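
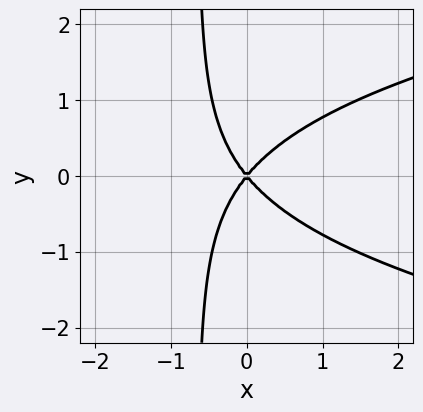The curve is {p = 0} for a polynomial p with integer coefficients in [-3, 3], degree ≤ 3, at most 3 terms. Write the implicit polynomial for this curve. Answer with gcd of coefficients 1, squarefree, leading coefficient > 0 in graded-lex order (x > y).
The degree is 3 — a generic line meets the curve in up to 3 points.
Symmetries: mirror symmetry y ↦ −y ⇒ only even powers of y.
From the visible intercepts: one y-axis crossing is at y = 0; one x-axis crossing is at x = 0.
Fitting integer coefficients to these (and the overall shape) gives p.

3*x*y^2 - 3*x^2 + 2*y^2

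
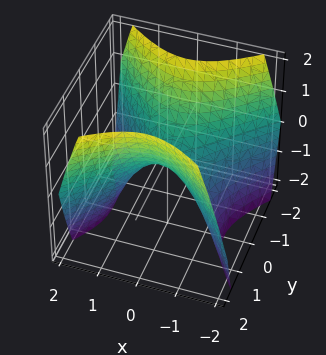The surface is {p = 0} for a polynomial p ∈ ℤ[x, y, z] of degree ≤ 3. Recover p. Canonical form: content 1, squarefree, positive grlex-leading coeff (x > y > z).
First, the degree is 2 — a hyperbolic paraboloid; a quadric.
Then, symmetries: it's symmetric under x → −x, forcing even powers of x; it's symmetric under y → −y, forcing even powers of y.
Then, against the integer gridlines: it crosses the x-axis at the gridline x = 0; it crosses the y-axis at the gridline y = 0; one z-axis crossing is at z = 0.
Finally, together with the visible shape, these determine p as stated.

x^2 - y^2 + z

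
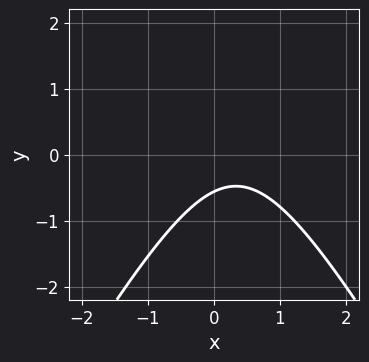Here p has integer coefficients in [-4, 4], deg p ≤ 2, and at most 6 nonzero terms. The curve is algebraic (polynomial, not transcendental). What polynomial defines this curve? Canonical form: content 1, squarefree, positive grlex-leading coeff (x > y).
1. deg p = 2. The shape is more complex than any degree-1 curve.
2. From the visible intercepts: it misses every integer gridline on the x-axis.
3. These observations pin down the coefficients.

3*x^2 - y^2 - 2*x + 3*y + 2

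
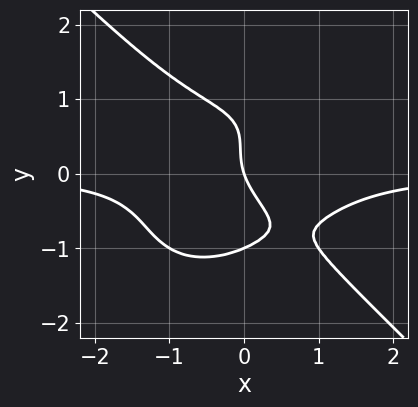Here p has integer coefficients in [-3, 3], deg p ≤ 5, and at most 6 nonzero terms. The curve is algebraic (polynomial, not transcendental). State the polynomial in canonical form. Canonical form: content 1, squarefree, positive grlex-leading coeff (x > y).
3*x^3*y + 3*y^4 - 2*y^2 + 3*x + y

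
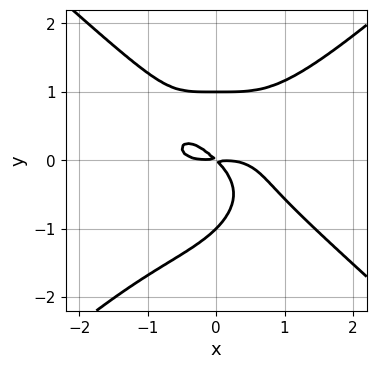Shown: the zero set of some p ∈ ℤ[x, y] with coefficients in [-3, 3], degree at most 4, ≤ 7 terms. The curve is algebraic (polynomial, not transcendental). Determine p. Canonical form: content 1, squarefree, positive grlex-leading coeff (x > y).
2*x^4 - 3*y^4 - 3*x*y^2 + 3*x*y + 3*y^2

First, deg p = 4. A generic line meets the curve in up to 4 points.
Next, checking where it meets the axes: among the integer gridlines, it crosses the y-axis at y ∈ {-1, 1}.
Finally, assembling these constraints gives the stated polynomial.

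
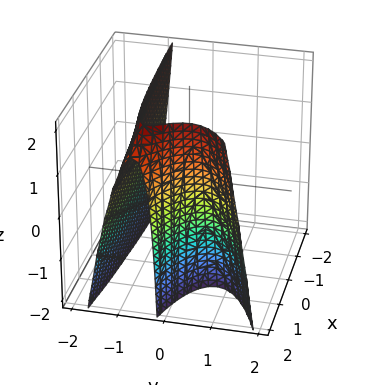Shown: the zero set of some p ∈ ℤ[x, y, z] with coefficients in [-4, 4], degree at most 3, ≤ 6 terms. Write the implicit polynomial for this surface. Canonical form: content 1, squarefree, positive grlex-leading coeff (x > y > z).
2*y^3 - 2*x*y + y*z - 2*x + 3

(a) Degree: no degree-2 surface has this shape, so deg p = 3.
(b) Against the integer gridlines: the surface avoids every integer z-axis point in the box.
(c) The integer polynomial consistent with all of this is the stated p.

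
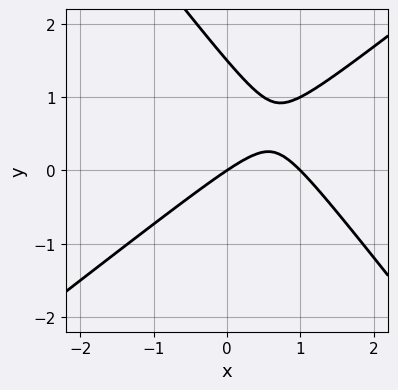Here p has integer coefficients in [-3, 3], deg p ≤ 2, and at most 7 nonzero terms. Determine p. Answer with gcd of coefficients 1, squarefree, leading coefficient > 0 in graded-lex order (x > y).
1. The degree is 2 — a generic line meets the curve in up to 2 points.
2. Checking where it meets the axes: it crosses the y-axis at the gridline y = 0; among the integer gridlines, it crosses the x-axis at x ∈ {0, 1}.
3. Assembling these constraints gives the stated polynomial.

2*x^2 - x*y - 2*y^2 - 2*x + 3*y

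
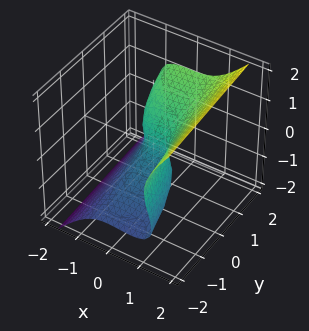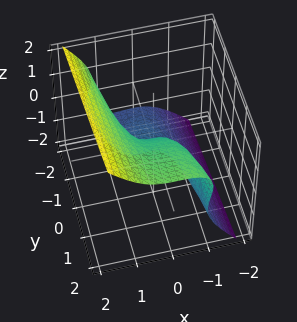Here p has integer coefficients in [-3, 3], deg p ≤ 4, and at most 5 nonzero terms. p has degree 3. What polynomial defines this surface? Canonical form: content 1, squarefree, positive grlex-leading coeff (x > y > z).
(a) deg p = 3.
(b) From the axis intercepts and sections: one y-axis crossing is at y = 0; one z-axis crossing is at z = 0; it meets the x-axis at x = 0 (among the integer gridlines).
(c) The integer polynomial consistent with all of this is the stated p.

3*x^3 + 2*x^2*z - 3*z^3 - x^2 + 2*y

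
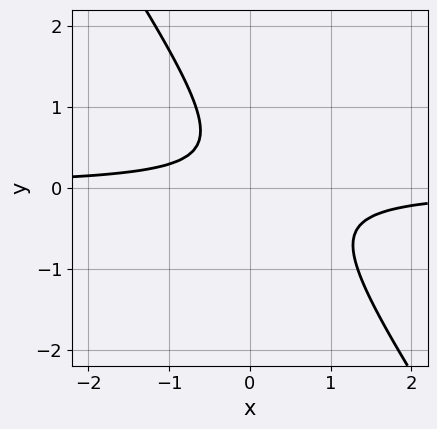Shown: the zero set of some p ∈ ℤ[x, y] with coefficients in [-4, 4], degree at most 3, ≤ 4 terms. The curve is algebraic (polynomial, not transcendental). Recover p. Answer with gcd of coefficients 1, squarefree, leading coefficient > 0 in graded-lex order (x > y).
3*x*y + 2*y^2 - y + 1

deg p = 2.
Against the integer gridlines: no x-intercept at any integer in the box; no y-intercept at any integer in the box.
Fitting integer coefficients to these (and the overall shape) gives p.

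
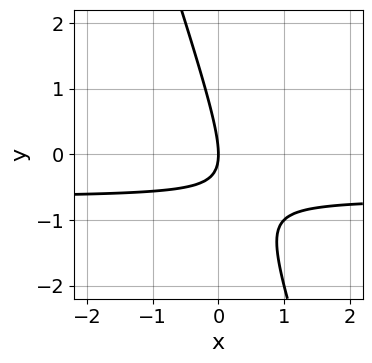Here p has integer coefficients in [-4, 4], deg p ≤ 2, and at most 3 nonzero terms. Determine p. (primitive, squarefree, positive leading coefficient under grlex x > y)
3*x*y + y^2 + 2*x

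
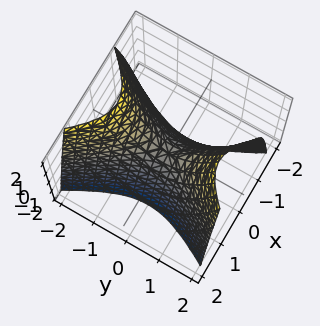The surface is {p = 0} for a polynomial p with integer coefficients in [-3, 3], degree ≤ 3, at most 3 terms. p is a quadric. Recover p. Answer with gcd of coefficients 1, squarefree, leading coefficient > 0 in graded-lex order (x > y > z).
2*x^2 - y^2 + z

The degree is 2 — a saddle surface; a quadric.
Symmetries: it's symmetric under x → −x, forcing even powers of x; it's symmetric under y → −y, forcing even powers of y.
From the visible intercepts: it crosses the x-axis at the gridline x = 0; it crosses the z-axis at the gridline z = 0.
The integer polynomial consistent with all of this is the stated p.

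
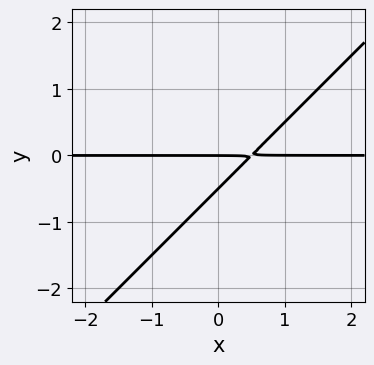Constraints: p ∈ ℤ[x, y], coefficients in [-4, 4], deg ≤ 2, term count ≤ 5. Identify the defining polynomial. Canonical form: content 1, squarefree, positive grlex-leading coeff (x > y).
2*x*y - 2*y^2 - y

The degree is 2 — no degree-1 curve has this shape.
From the axis intercepts and sections: the visible x-axis segment lies entirely on the curve; one y-axis crossing is at y = 0.
Matching integer coefficients to the picture gives p.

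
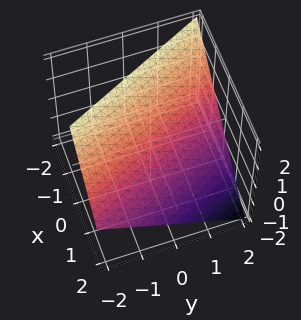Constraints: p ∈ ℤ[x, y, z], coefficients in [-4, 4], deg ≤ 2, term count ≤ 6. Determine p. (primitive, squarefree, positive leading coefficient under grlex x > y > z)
2*x + y + 2*z - 2

(a) deg p = 1. The surface is flat (a plane).
(b) Checking where it meets the axes: it crosses the x-axis at the gridline x = 1; it crosses the y-axis at the gridline y = 2; it meets the z-axis at z = 1 (among the integer gridlines).
(c) Fitting integer coefficients to these (and the overall shape) gives p.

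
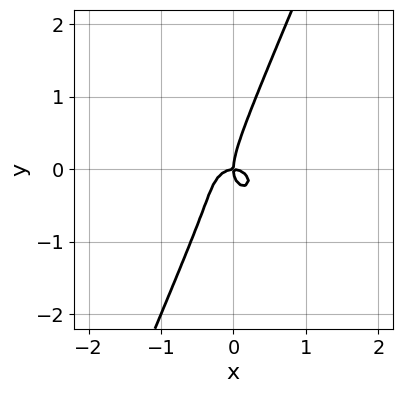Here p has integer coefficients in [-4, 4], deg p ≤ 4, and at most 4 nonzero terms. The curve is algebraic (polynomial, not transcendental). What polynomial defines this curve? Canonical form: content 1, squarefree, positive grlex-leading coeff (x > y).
2*x^3 + 2*x*y^2 - y^3 + x*y

Degree: the shape is more complex than any degree-2 curve, so deg p = 3.
Checking where it meets the axes: it meets the x-axis at x = 0 (among the integer gridlines); it meets the y-axis at y = 0 (among the integer gridlines).
Assembling these constraints gives the stated polynomial.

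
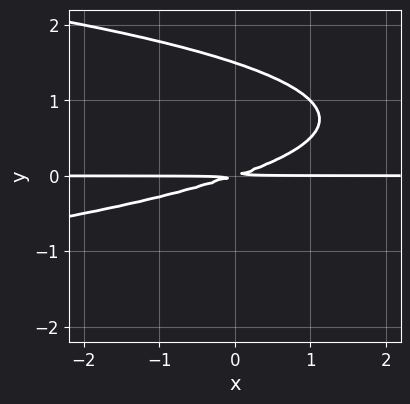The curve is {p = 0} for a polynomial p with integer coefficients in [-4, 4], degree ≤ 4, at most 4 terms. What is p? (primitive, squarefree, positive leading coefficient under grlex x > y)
2*y^3 + x*y - 3*y^2

First, deg p = 3. A generic line meets the curve in up to 3 points.
Then, checking where it meets the axes: the visible x-axis segment lies entirely on the curve.
Finally, assembling these constraints gives the stated polynomial.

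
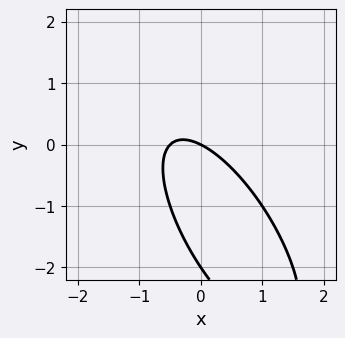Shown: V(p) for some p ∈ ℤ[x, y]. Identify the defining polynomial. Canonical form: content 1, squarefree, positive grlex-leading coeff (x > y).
First, deg p = 2. No degree-1 curve has this shape.
Then, reading off the gridlines: it meets the x-axis at x = 0 (among the integer gridlines); among the integer gridlines, it crosses the y-axis at y ∈ {-2, 0}.
Finally, putting this together gives p.

2*x^2 + 2*x*y + y^2 + x + 2*y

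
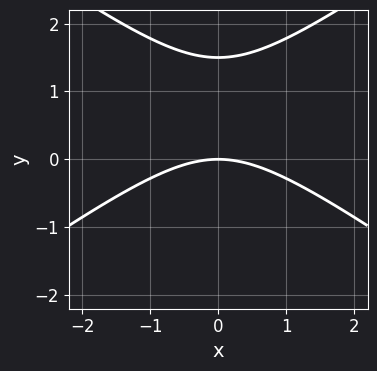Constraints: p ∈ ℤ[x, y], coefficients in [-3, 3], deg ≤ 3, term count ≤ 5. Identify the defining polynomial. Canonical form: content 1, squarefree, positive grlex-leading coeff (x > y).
x^2 - 2*y^2 + 3*y

(a) The degree is 2 — the shape is more complex than any degree-1 curve.
(b) Symmetries: the x ↦ −x reflection is a symmetry, so x appears only in even powers.
(c) Reading off the gridlines: it crosses the x-axis at the gridline x = 0; it meets the y-axis at y = 0 (among the integer gridlines).
(d) Fitting integer coefficients to these (and the overall shape) gives p.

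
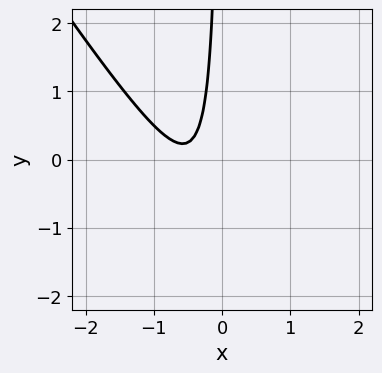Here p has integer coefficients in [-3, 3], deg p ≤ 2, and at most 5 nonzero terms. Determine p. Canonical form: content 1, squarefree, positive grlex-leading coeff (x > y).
3*x^2 + 2*x*y + 3*x + 1

First, the degree is 2 — the shape is more complex than any degree-1 curve.
Next, from the axis intercepts and sections: the curve avoids every integer x-axis point in the box; the curve avoids every integer y-axis point in the box.
Finally, matching integer coefficients to the picture gives p.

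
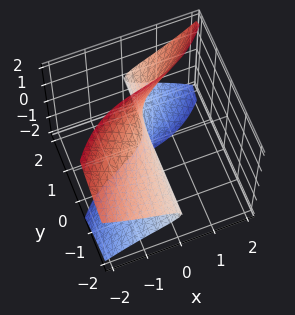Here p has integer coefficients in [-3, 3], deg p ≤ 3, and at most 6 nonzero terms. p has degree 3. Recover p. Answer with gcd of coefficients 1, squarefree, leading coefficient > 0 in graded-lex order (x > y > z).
The degree is 3 — the shape is more complex than any degree-2 surface.
Reading off the gridlines: every point of the y-axis in the box is on the surface; one x-axis crossing is at x = 0; it crosses the z-axis at the gridline z = 0.
Fitting integer coefficients to these (and the overall shape) gives p.

x^3 - 3*y*z^2 + 2*z^2 + 3*x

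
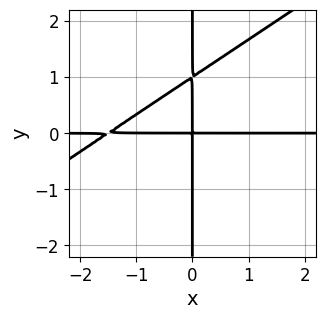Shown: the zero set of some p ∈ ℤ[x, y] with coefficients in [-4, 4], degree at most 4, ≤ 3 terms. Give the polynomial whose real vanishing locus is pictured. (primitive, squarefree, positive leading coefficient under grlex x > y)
Degree: the shape is more complex than any degree-2 curve, so deg p = 3.
Reading off the gridlines: every point of the x-axis in the box is on the curve; the visible y-axis segment lies entirely on the curve.
These observations pin down the coefficients.

2*x^2*y - 3*x*y^2 + 3*x*y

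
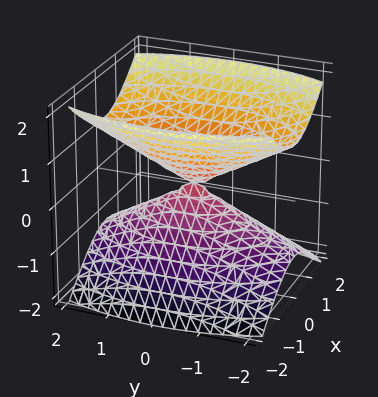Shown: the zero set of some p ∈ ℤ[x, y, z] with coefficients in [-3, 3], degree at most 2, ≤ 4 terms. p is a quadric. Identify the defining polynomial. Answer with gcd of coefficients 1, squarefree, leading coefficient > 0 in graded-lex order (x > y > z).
3*x^2 + y^2 - 3*z^2

First, I count 2 distinct pieces.
Then, the degree is 2 — two nappes meeting at a single point; a quadric.
Then, symmetries: it's symmetric under x → −x, forcing even powers of x; it's symmetric under y → −y, forcing even powers of y; the z ↦ −z reflection is a symmetry, so z appears only in even powers.
Next, against the integer gridlines: it crosses the y-axis at the gridline y = 0; one z-axis crossing is at z = 0; it crosses the x-axis at the gridline x = 0.
Finally, fitting integer coefficients to these (and the overall shape) gives p.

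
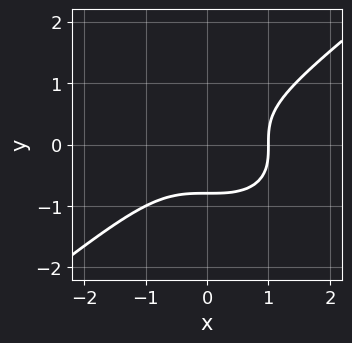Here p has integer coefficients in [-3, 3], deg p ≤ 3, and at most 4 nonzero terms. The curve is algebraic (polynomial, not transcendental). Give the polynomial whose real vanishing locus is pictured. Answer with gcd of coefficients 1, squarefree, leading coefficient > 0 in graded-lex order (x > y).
x^3 - 2*y^3 - 1

1. deg p = 3. A generic line meets the curve in up to 3 points.
2. From the visible intercepts: it meets the x-axis at x = 1 (among the integer gridlines).
3. Together with the visible shape, these determine p as stated.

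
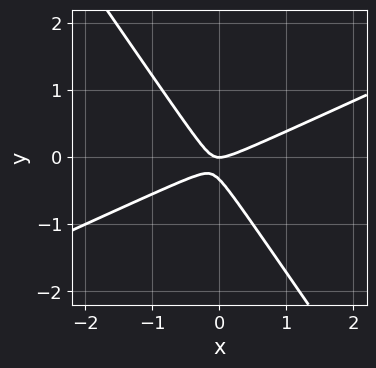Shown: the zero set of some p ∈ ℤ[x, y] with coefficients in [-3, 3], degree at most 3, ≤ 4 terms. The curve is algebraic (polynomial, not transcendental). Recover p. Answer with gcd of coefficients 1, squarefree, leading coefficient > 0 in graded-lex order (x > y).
deg p = 2.
Against the integer gridlines: it meets the y-axis at y = 0 (among the integer gridlines); one x-axis crossing is at x = 0.
Matching integer coefficients to the picture gives p.

2*x^2 - 3*x*y - 3*y^2 - y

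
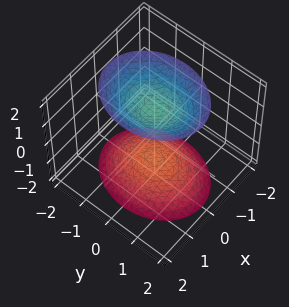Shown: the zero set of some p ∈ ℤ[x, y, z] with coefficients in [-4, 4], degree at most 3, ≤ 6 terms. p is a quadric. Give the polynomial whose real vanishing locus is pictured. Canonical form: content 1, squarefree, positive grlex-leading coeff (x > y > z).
3*x^2 + 2*y^2 - 2*z^2 + 3

1. There are 2 components.
2. deg p = 2.
3. Symmetries: mirror symmetry y ↦ −y ⇒ only even powers of y; it's symmetric under x → −x, forcing even powers of x; mirror symmetry z ↦ −z ⇒ only even powers of z.
4. Against the integer gridlines: the surface avoids every integer y-axis point in the box; the surface avoids every integer x-axis point in the box.
5. These observations pin down the coefficients.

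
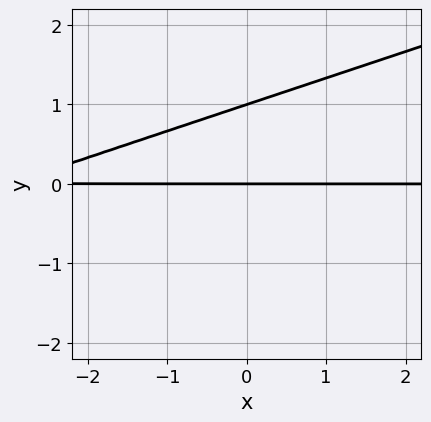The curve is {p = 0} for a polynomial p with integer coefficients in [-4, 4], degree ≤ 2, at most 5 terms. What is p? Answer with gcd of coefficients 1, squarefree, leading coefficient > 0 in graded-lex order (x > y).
x*y - 3*y^2 + 3*y

First, deg p = 2. The shape is more complex than any degree-1 curve.
Next, observable constraints: every point of the x-axis in the box is on the curve; the y-axis gridline crossings are at y ∈ {0, 1}.
Finally, solving for integer coefficients yields p as stated.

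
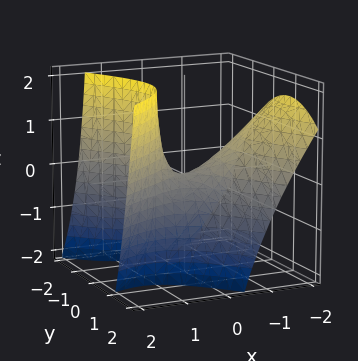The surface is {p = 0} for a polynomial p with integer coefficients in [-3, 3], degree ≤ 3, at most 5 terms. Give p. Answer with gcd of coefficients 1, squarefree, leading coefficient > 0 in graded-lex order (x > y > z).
Degree: no degree-1 surface has this shape, so deg p = 2.
Checking where it meets the axes: it meets the x-axis at x = 0 (among the integer gridlines); one y-axis crossing is at y = 0.
Fitting integer coefficients to these (and the overall shape) gives p.

3*x^2 - 2*x*y + 3*x*z - 3*y^2 - 3*z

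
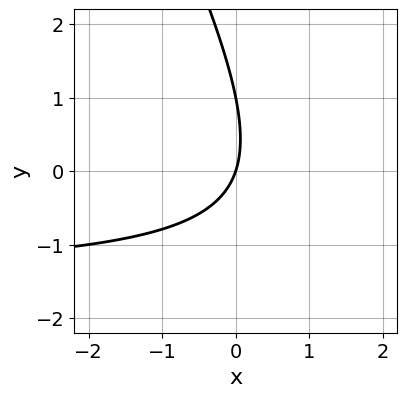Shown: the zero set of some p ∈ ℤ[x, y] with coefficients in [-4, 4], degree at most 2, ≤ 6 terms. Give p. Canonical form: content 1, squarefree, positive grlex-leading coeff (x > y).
(a) The degree is 2 — no degree-1 curve has this shape.
(b) From the axis intercepts and sections: the y-axis gridline crossings are at y ∈ {0, 1}; it crosses the x-axis at the gridline x = 0.
(c) Together with the visible shape, these determine p as stated.

2*x*y + y^2 + 3*x - y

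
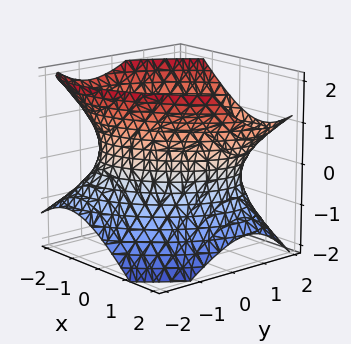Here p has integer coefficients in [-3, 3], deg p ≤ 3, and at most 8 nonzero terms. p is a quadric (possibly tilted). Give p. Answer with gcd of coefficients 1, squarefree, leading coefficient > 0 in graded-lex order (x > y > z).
(a) deg p = 2.
(b) From the axis intercepts and sections: it misses every integer gridline on the z-axis.
(c) The integer polynomial consistent with all of this is the stated p.

2*x^2 - 2*x*y + 2*y^2 - y*z - 2*z^2 - 3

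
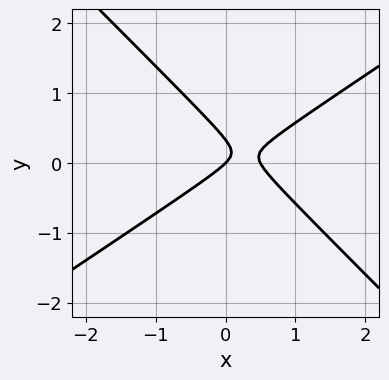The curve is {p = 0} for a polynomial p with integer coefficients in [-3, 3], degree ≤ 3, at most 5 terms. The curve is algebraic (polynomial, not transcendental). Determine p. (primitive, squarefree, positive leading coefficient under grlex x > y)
First, the degree is 2 — a generic line meets the curve in up to 2 points.
Next, reading off the gridlines: one x-axis crossing is at x = 0; it crosses the y-axis at the gridline y = 0.
Finally, assembling these constraints gives the stated polynomial.

2*x^2 - x*y - 3*y^2 - x + y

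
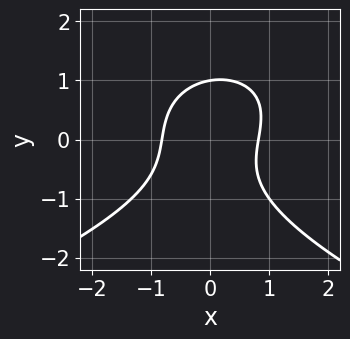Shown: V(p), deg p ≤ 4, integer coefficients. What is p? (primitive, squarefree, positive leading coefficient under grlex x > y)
2*y^3 + 3*x^2 - x*y - 2

First, the degree is 3 — a generic line meets the curve in up to 3 points.
Next, checking where it meets the axes: one y-axis crossing is at y = 1.
Finally, putting this together gives p.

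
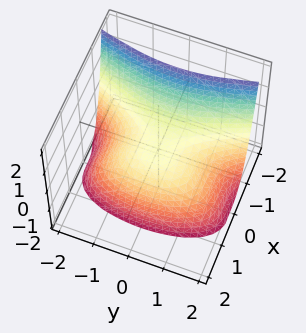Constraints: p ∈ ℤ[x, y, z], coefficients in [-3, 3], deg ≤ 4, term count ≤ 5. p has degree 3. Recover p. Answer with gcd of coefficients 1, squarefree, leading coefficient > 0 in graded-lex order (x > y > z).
First, the degree is 3 — the shape is more complex than any degree-2 surface.
Next, observable constraints: one y-axis crossing is at y = 0; it crosses the z-axis at the gridline z = 0; one x-axis crossing is at x = 0.
Finally, the integer polynomial consistent with all of this is the stated p.

2*x^3 + y^2 + 2*z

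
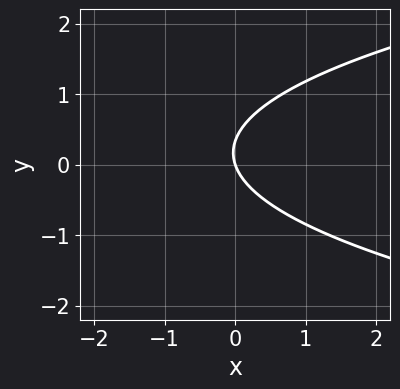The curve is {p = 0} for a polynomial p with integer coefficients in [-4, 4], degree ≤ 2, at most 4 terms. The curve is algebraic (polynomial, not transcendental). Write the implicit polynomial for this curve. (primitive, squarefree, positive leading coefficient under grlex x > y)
3*y^2 - 3*x - y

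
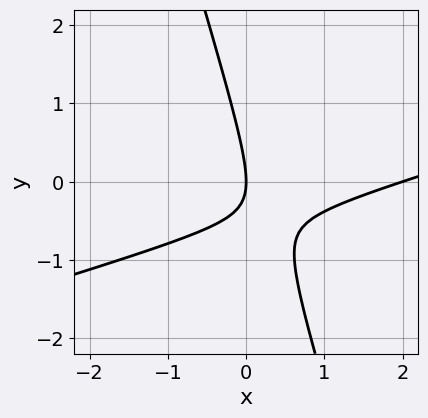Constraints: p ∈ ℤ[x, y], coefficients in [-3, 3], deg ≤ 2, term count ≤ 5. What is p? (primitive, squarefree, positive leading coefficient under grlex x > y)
(a) Degree: no degree-1 curve has this shape, so deg p = 2.
(b) Reading off the gridlines: the x-axis gridline crossings are at x ∈ {0, 2}; one y-axis crossing is at y = 0.
(c) The integer polynomial consistent with all of this is the stated p.

x^2 - 3*x*y - y^2 - 2*x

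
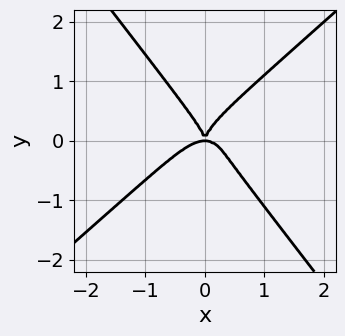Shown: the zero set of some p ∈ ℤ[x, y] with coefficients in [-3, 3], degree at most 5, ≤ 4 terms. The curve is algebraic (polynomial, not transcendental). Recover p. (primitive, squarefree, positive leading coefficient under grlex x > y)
(a) The degree is 4 — no degree-3 curve has this shape.
(b) Reading off the gridlines: it meets the x-axis at x = 0 (among the integer gridlines); it meets the y-axis at y = 0 (among the integer gridlines).
(c) Matching integer coefficients to the picture gives p.

3*x^4 - 2*x^3*y - 2*y^4 + 2*x^2*y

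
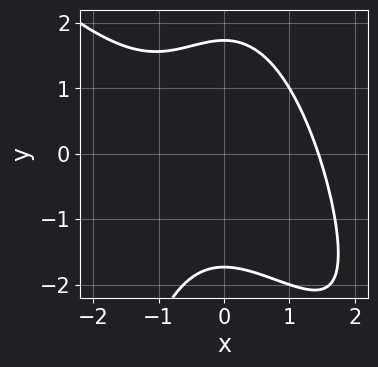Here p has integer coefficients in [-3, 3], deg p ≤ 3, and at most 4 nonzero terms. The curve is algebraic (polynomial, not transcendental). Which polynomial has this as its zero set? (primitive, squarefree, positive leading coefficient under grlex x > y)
x^3 + x^2*y + y^2 - 3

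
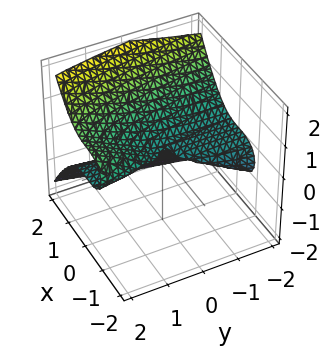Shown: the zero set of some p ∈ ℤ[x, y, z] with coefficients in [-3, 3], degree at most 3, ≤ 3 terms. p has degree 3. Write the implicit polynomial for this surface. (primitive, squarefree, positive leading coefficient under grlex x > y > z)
(a) The degree is 3 — a generic line meets the surface in up to 3 points.
(b) Against the integer gridlines: one z-axis crossing is at z = 0; it meets the x-axis at x = 0 (among the integer gridlines).
(c) Together with the visible shape, these determine p as stated. Check: (0, 2, 0) on the y-axis lies on the surface, and p(0, 2, 0) = 0. ✓

x^3 + y*z - 2*z^2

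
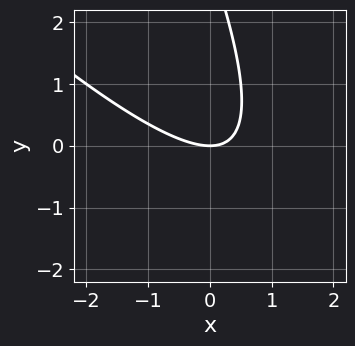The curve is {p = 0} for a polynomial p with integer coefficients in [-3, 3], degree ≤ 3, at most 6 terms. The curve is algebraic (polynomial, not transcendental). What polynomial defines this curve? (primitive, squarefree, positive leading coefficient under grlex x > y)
2*x^2 + 3*x*y + y^2 - 3*y

deg p = 2.
From the visible intercepts: it crosses the y-axis at the gridline y = 0; one x-axis crossing is at x = 0.
Solving for integer coefficients yields p as stated.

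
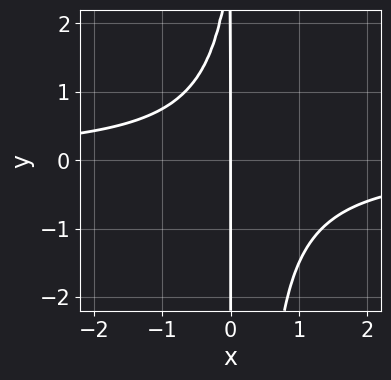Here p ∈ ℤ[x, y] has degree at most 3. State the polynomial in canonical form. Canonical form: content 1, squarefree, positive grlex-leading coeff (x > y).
deg p = 3. A generic line meets the curve in up to 3 points.
From the axis intercepts and sections: it meets the x-axis at x = 0 (among the integer gridlines); every point of the y-axis in the box is on the curve.
Solving for integer coefficients yields p as stated.

3*x^2*y - x*y + 3*x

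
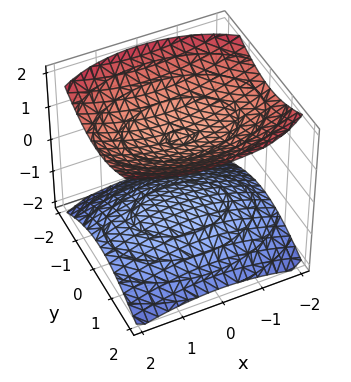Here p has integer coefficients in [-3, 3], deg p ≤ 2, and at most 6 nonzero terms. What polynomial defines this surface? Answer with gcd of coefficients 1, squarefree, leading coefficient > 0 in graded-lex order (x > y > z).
The picture has 2 separate pieces. Treating them together as one polynomial.
deg p = 2. Two sheets facing apart; a quadric.
Symmetries: it's symmetric under y → −y, forcing even powers of y; mirror symmetry x ↦ −x ⇒ only even powers of x; the z ↦ −z reflection is a symmetry, so z appears only in even powers.
From the axis intercepts and sections: the surface avoids every integer y-axis point in the box; among the integer gridlines, it crosses the z-axis at z ∈ {-1, 1}; no x-intercept at any integer in the box.
The integer polynomial consistent with all of this is the stated p.

x^2 + 2*y^2 - 3*z^2 + 3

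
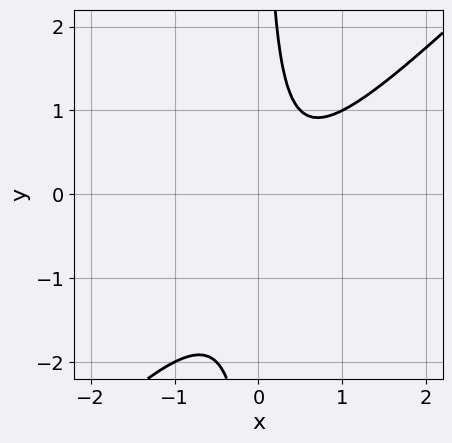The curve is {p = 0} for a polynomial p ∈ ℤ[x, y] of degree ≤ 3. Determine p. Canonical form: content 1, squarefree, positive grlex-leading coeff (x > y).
Degree: no degree-1 curve has this shape, so deg p = 2.
Observable constraints: the curve avoids every integer x-axis point in the box; it misses every integer gridline on the y-axis.
Fitting integer coefficients to these (and the overall shape) gives p.

2*x^2 - 2*x*y - x + 1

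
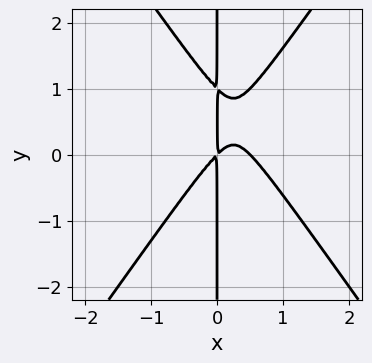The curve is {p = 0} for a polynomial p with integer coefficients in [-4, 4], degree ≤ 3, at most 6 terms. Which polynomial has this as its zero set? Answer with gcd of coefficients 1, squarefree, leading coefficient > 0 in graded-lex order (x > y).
1. deg p = 3. A generic line meets the curve in up to 3 points.
2. Against the integer gridlines: the visible y-axis segment lies entirely on the curve.
3. Putting this together gives p.

2*x^3 - x*y^2 - x^2 + x*y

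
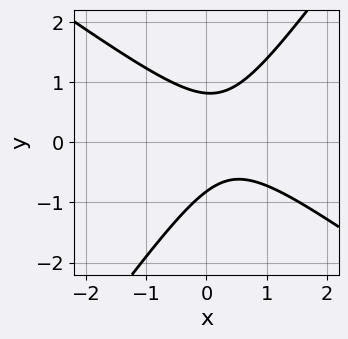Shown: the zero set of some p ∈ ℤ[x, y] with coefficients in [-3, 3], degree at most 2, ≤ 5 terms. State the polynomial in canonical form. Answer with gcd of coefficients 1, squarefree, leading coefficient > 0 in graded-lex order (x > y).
3*x^2 + 2*x*y - 3*y^2 - 2*x + 2

(a) Degree: no degree-1 curve has this shape, so deg p = 2.
(b) Observable constraints: it misses every integer gridline on the x-axis.
(c) Solving for integer coefficients yields p as stated.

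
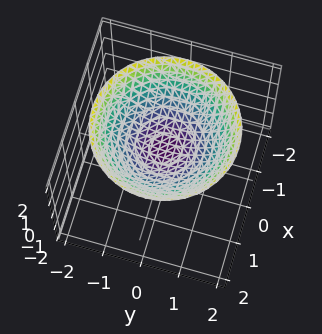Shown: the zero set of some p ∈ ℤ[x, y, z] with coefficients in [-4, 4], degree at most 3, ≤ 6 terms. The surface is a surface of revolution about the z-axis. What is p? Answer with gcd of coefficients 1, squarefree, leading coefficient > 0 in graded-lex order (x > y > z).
x^2 + y^2 - 2*z + 1

deg p = 2. A generic line meets the surface in up to 2 points.
Symmetries: the z-axis is an axis of rotation, so x and y enter only as x² + y².
From the visible intercepts: a circular section at z = 2 has radius between 1 and 2; the surface avoids every integer y-axis point in the box; the surface avoids every integer x-axis point in the box.
Putting this together gives p.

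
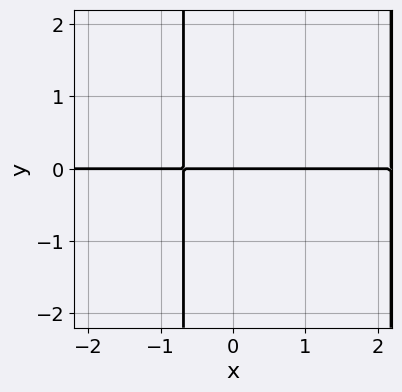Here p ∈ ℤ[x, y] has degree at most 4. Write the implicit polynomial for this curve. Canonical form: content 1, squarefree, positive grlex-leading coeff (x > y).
(a) The degree is 3 — the shape is more complex than any degree-2 curve.
(b) Against the integer gridlines: the visible x-axis segment lies entirely on the curve; one y-axis crossing is at y = 0.
(c) These observations pin down the coefficients.

2*x^2*y - 3*x*y - 3*y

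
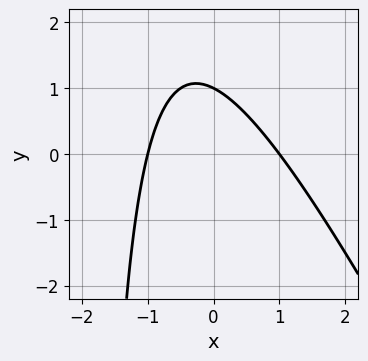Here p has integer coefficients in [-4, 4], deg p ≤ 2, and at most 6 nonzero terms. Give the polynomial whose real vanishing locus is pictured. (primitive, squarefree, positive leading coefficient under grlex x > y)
2*x^2 + x*y + 2*y - 2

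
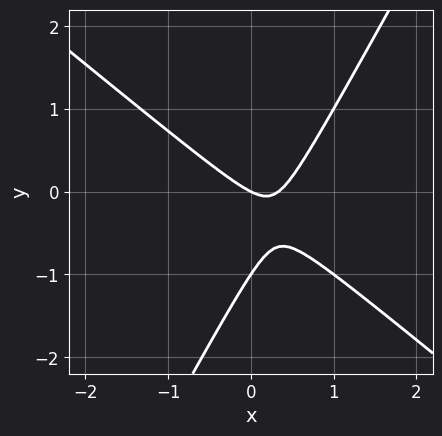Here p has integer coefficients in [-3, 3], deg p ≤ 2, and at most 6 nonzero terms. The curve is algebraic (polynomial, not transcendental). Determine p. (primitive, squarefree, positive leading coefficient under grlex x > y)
3*x^2 + 2*x*y - 2*y^2 - x - 2*y

deg p = 2. A generic line meets the curve in up to 2 points.
Observable constraints: it meets the x-axis at x = 0 (among the integer gridlines); among the integer gridlines, it crosses the y-axis at y ∈ {-1, 0}.
Solving for integer coefficients yields p as stated.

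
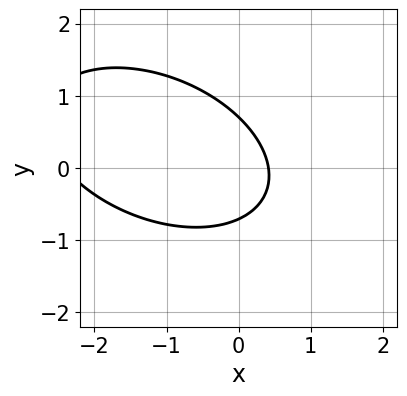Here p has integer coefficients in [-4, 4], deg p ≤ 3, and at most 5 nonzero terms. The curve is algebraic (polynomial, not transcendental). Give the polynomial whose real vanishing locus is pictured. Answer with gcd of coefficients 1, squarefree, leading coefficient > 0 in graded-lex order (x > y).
x^2 + x*y + 2*y^2 + 2*x - 1

1. Degree: a generic line meets the curve in up to 2 points, so deg p = 2.
2. The integer polynomial consistent with all of this is the stated p.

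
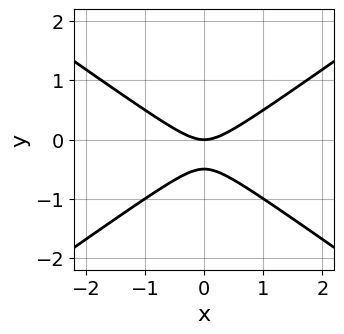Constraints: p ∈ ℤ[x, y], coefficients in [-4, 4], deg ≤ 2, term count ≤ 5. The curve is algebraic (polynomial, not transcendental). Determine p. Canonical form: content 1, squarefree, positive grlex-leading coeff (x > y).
x^2 - 2*y^2 - y

1. deg p = 2.
2. Symmetries: the x ↦ −x reflection is a symmetry, so x appears only in even powers.
3. Reading off the gridlines: it meets the x-axis at x = 0 (among the integer gridlines); it crosses the y-axis at the gridline y = 0.
4. Together with the visible shape, these determine p as stated.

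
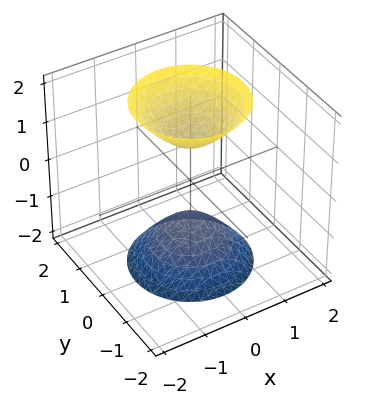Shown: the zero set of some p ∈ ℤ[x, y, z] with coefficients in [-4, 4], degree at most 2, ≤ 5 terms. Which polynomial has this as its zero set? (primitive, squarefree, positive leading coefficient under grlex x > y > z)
2*x^2 + 2*y^2 - z^2 + 1

First, the picture has 2 separate pieces. They look like related sheets of one shape, so recover p as a whole.
Then, the degree is 2 — two separate bowl-shaped sheets opening away from each other; a quadric.
Next, symmetries: mirror symmetry z ↦ −z ⇒ only even powers of z; the surface is invariant under rotation about z: p = q(x² + y², z).
Then, reading off the gridlines: a circular section at z = 2 has radius between 1 and 2; among the integer gridlines, it crosses the z-axis at z ∈ {-1, 1}; it misses every integer gridline on the y-axis.
Finally, together with the visible shape, these determine p as stated.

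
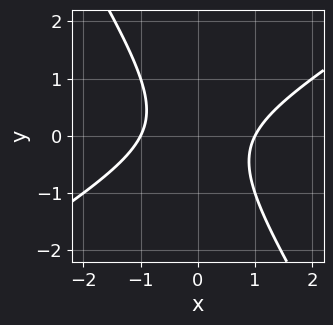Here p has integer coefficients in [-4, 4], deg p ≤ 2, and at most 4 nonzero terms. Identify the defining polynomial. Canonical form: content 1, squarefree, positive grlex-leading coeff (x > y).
1. The degree is 2 — no degree-1 curve has this shape.
2. Reading off the gridlines: among the integer gridlines, it crosses the x-axis at x ∈ {-1, 1}; it misses every integer gridline on the y-axis.
3. Assembling these constraints gives the stated polynomial.

x^2 - x*y - y^2 - 1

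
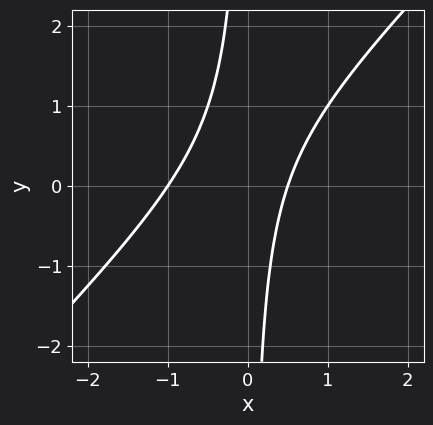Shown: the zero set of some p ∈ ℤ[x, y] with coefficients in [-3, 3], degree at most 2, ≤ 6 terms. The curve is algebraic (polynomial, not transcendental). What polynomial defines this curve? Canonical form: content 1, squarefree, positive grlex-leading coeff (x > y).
2*x^2 - 2*x*y + x - 1

1. Degree: no degree-1 curve has this shape, so deg p = 2.
2. From the axis intercepts and sections: it misses every integer gridline on the y-axis; it meets the x-axis at x = -1 (among the integer gridlines).
3. Putting this together gives p.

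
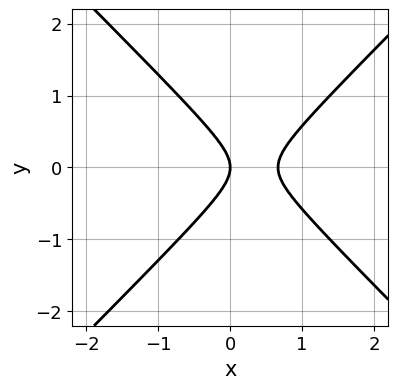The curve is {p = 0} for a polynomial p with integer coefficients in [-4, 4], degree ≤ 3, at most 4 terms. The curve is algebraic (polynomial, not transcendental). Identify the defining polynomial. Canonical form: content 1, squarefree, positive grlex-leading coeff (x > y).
First, deg p = 2. The shape is more complex than any degree-1 curve.
Next, symmetries: the y ↦ −y reflection is a symmetry, so y appears only in even powers.
Next, checking where it meets the axes: it meets the y-axis at y = 0 (among the integer gridlines); it meets the x-axis at x = 0 (among the integer gridlines).
Finally, together with the visible shape, these determine p as stated.

3*x^2 - 3*y^2 - 2*x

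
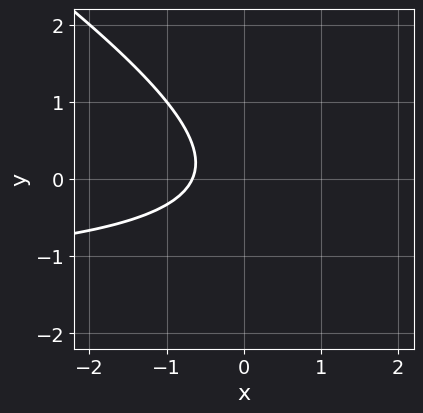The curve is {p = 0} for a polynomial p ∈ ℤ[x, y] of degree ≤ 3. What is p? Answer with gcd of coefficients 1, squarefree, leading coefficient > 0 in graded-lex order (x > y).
2*x*y + 3*y^2 + 3*x + 2

1. The degree is 2 — a generic line meets the curve in up to 2 points.
2. From the visible intercepts: it misses every integer gridline on the y-axis.
3. Fitting integer coefficients to these (and the overall shape) gives p.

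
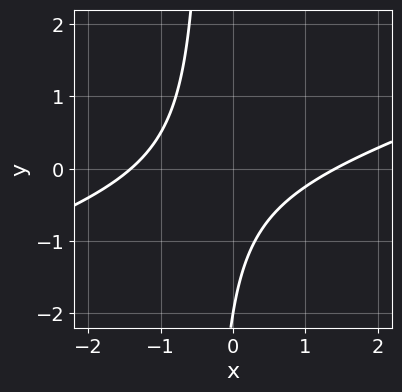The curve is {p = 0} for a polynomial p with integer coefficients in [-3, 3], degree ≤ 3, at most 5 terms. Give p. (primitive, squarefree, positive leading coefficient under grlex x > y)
x^2 - 3*x*y - y - 2

First, degree: the shape is more complex than any degree-1 curve, so deg p = 2.
Then, from the visible intercepts: it meets the y-axis at y = -2 (among the integer gridlines).
Finally, matching integer coefficients to the picture gives p.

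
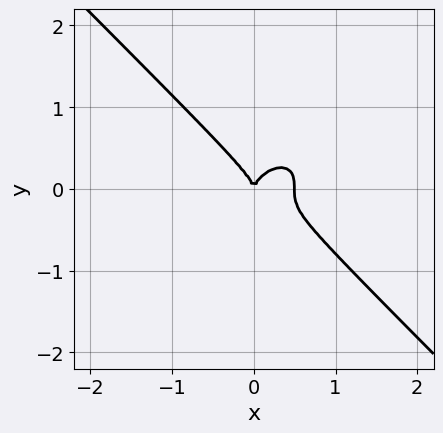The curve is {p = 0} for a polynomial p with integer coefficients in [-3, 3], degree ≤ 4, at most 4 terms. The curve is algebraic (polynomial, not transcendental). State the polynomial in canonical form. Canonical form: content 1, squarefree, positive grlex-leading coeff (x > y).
2*x^3 + 2*y^3 - x^2

(a) deg p = 3. No degree-2 curve has this shape.
(b) Checking where it meets the axes: it meets the x-axis at x = 0 (among the integer gridlines); it crosses the y-axis at the gridline y = 0.
(c) Solving for integer coefficients yields p as stated.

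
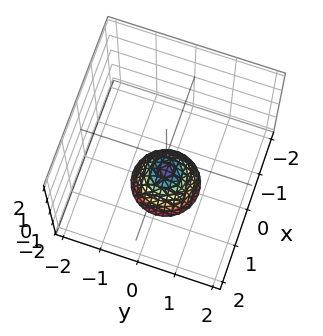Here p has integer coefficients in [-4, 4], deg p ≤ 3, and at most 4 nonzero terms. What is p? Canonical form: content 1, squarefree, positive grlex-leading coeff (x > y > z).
3*x^2 + 3*y^2 + 2*z + 2

1. The degree is 2 — no degree-1 surface has this shape.
2. By symmetry, the z-axis is an axis of rotation, so x and y enter only as x² + y².
3. Checking where it meets the axes: one z-axis crossing is at z = -1; the surface avoids every integer x-axis point in the box; a circular section at z = -2 has radius between 0 and 1; it misses every integer gridline on the y-axis.
4. These observations pin down the coefficients.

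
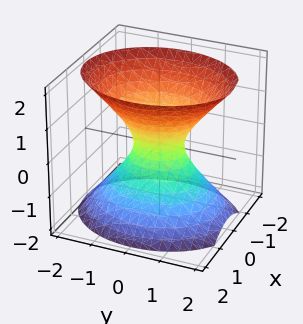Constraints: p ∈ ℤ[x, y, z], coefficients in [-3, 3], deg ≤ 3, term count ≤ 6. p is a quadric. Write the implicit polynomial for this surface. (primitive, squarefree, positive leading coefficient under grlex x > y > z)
3*x^2 + 2*y^2 - 2*z^2 - 1

First, deg p = 2. An hourglass — one-sheet hyperboloid; a quadric.
Then, symmetries: it's symmetric under z → −z, forcing even powers of z; mirror symmetry y ↦ −y ⇒ only even powers of y; it's symmetric under x → −x, forcing even powers of x.
Next, reading off the gridlines: the surface avoids every integer z-axis point in the box.
Finally, together with the visible shape, these determine p as stated.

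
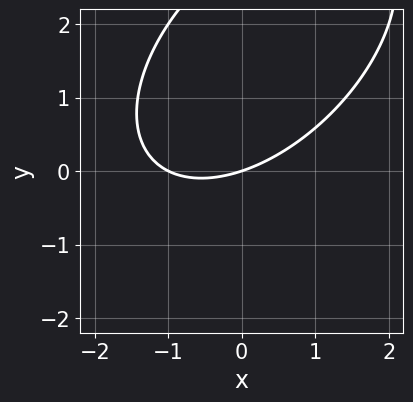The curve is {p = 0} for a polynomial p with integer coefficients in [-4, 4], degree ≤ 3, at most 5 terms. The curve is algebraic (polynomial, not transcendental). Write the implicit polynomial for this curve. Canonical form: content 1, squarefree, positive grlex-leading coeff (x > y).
(a) Degree: a generic line meets the curve in up to 2 points, so deg p = 2.
(b) Against the integer gridlines: one y-axis crossing is at y = 0; the x-axis gridline crossings are at x ∈ {-1, 0}.
(c) Putting this together gives p.

x^2 - x*y + y^2 + x - 3*y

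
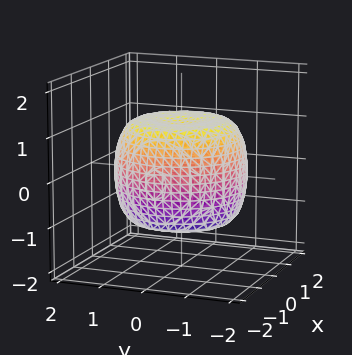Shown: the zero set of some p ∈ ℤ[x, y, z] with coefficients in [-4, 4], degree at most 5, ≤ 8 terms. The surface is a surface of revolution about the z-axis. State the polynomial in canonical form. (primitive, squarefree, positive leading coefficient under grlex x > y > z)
First, the degree is 4 — no degree-3 surface has this shape.
Next, symmetries: rotational symmetry about the z-axis ⇒ p depends on x, y only through x² + y².
Next, from the visible intercepts: a circular section at z = -1 has radius between 1 and 2; among the integer gridlines, it crosses the z-axis at z ∈ {-1, 1}.
Finally, fitting integer coefficients to these (and the overall shape) gives p.

2*x^4 + 4*x^2*y^2 + 2*y^4 - 3*x^2 - 3*y^2 + 3*z^2 - 3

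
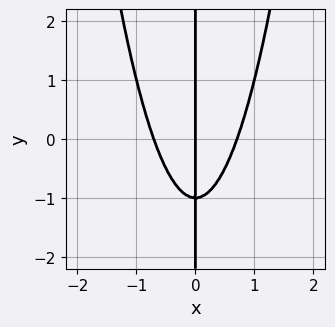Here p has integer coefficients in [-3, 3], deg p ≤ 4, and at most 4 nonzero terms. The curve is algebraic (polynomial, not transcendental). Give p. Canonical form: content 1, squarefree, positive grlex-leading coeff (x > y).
deg p = 3. No degree-2 curve has this shape.
From the axis intercepts and sections: it crosses the x-axis at the gridline x = 0; the visible y-axis segment lies entirely on the curve.
Assembling these constraints gives the stated polynomial.

2*x^3 - x*y - x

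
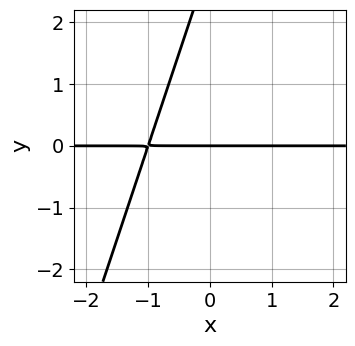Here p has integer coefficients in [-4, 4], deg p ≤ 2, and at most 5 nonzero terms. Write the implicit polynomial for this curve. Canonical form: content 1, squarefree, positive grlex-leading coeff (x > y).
1. deg p = 2.
2. From the visible intercepts: every point of the x-axis in the box is on the curve; one y-axis crossing is at y = 0.
3. These observations pin down the coefficients.

3*x*y - y^2 + 3*y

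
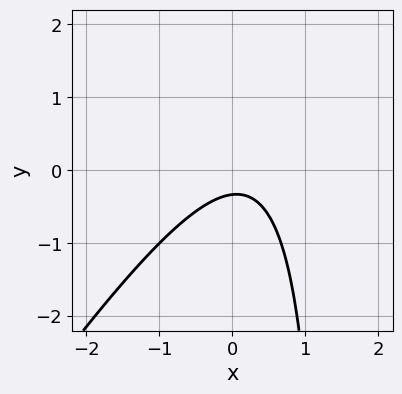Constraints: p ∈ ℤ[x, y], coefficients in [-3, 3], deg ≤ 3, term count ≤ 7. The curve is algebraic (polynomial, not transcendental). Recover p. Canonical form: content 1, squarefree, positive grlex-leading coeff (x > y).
3*x^2 - 2*x*y - x + 3*y + 1

The degree is 2 — the shape is more complex than any degree-1 curve.
Observable constraints: the curve avoids every integer x-axis point in the box.
Putting this together gives p.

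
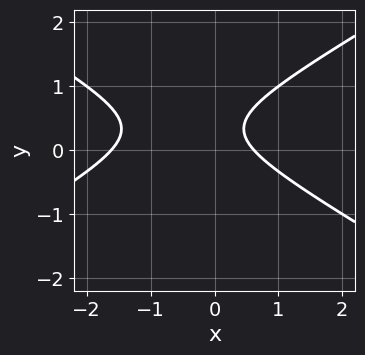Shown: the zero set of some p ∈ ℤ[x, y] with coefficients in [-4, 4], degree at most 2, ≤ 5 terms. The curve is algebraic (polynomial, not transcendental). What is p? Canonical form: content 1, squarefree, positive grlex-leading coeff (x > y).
x^2 - 3*y^2 + x + 2*y - 1

First, the degree is 2 — the shape is more complex than any degree-1 curve.
Then, reading off the gridlines: it misses every integer gridline on the y-axis.
Finally, these observations pin down the coefficients.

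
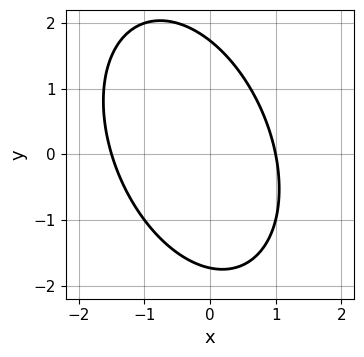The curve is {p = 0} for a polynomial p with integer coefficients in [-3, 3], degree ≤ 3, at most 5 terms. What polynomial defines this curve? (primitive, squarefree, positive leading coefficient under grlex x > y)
2*x^2 + x*y + y^2 + x - 3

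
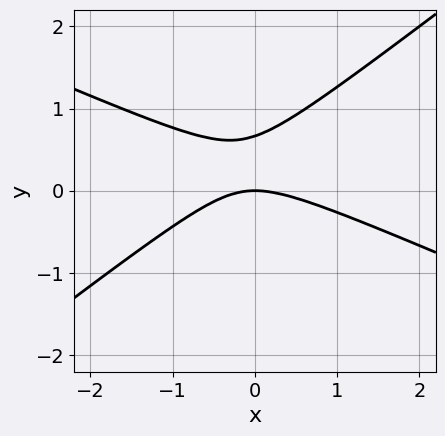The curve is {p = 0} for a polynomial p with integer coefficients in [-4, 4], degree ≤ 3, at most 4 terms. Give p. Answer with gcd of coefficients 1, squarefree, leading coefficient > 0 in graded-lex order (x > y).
(a) deg p = 2. A generic line meets the curve in up to 2 points.
(b) From the visible intercepts: it meets the x-axis at x = 0 (among the integer gridlines); it meets the y-axis at y = 0 (among the integer gridlines).
(c) Fitting integer coefficients to these (and the overall shape) gives p.

x^2 + x*y - 3*y^2 + 2*y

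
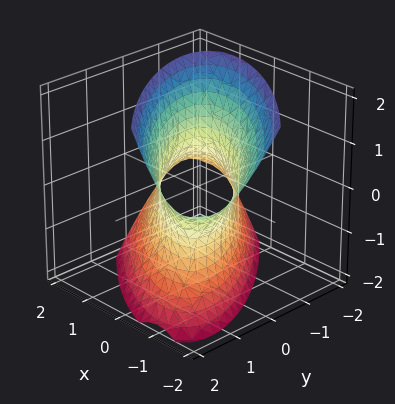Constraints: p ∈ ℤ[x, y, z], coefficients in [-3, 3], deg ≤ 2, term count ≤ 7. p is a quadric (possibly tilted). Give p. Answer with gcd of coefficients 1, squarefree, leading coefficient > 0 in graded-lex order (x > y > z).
2*x^2 + 3*x*y + x*z + 2*y^2 - z^2 - 2

(a) Degree: the shape is more complex than any degree-1 surface, so deg p = 2.
(b) From the visible intercepts: the x-axis gridline crossings are at x ∈ {-1, 1}; the surface avoids every integer z-axis point in the box; the y-axis gridline crossings are at y ∈ {-1, 1}.
(c) Matching integer coefficients to the picture gives p.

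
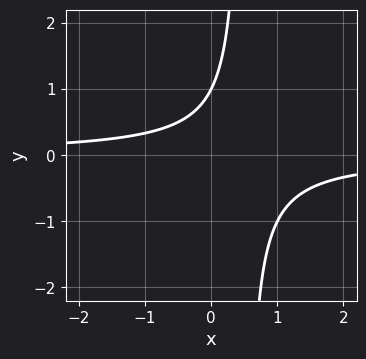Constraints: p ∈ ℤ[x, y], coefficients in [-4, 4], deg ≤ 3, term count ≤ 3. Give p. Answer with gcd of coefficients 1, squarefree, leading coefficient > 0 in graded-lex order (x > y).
2*x*y - y + 1

(a) Degree: a generic line meets the curve in up to 2 points, so deg p = 2.
(b) From the visible intercepts: it crosses the y-axis at the gridline y = 1; the curve avoids every integer x-axis point in the box.
(c) Assembling these constraints gives the stated polynomial.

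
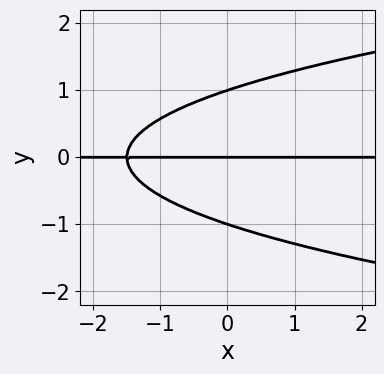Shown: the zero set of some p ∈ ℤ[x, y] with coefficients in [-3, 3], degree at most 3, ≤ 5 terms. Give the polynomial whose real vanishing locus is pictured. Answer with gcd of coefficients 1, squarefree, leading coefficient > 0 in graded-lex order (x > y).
1. deg p = 3.
2. Against the integer gridlines: among the integer gridlines, it crosses the y-axis at y ∈ {-1, 0, 1}; every point of the x-axis in the box is on the curve.
3. Matching integer coefficients to the picture gives p.

3*y^3 - 2*x*y - 3*y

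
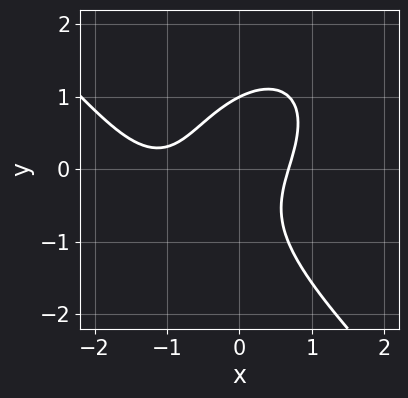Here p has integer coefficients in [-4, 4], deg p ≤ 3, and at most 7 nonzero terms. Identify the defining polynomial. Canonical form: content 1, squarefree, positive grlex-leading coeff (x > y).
2*x^3 + 2*y^3 + 3*x^2 - 3*x*y - 2

(a) The degree is 3 — a generic line meets the curve in up to 3 points.
(b) Observable constraints: it meets the y-axis at y = 1 (among the integer gridlines).
(c) Matching integer coefficients to the picture gives p.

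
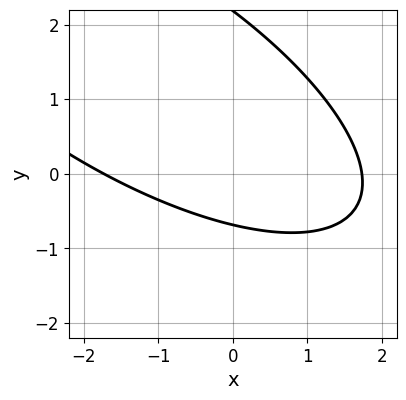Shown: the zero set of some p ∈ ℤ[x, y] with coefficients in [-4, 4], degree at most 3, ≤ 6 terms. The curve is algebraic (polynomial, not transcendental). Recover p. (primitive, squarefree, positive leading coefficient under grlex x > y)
(a) The degree is 2 — a generic line meets the curve in up to 2 points.
(b) Putting this together gives p.

x^2 + 2*x*y + 2*y^2 - 3*y - 3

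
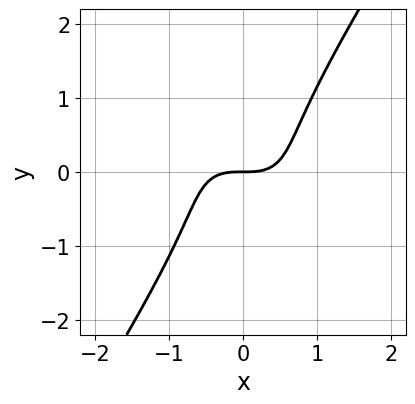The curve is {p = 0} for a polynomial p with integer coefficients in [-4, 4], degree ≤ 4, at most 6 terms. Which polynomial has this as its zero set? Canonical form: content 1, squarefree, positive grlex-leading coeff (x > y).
The degree is 3 — a generic line meets the curve in up to 3 points.
From the axis intercepts and sections: one x-axis crossing is at x = 0; one y-axis crossing is at y = 0.
These observations pin down the coefficients.

3*x^3 + 3*x^2*y - 2*y^3 - 3*y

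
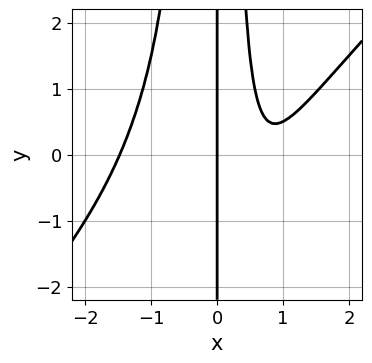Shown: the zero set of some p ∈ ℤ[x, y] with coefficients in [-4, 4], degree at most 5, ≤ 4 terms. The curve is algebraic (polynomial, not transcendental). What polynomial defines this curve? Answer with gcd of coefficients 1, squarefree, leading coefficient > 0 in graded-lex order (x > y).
2*x^4 - 2*x^3*y - 3*x^2 + 2*x

1. deg p = 4.
2. Observable constraints: it meets the x-axis at x = 0 (among the integer gridlines); every point of the y-axis in the box is on the curve.
3. Fitting integer coefficients to these (and the overall shape) gives p.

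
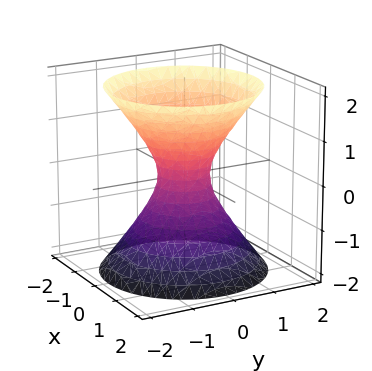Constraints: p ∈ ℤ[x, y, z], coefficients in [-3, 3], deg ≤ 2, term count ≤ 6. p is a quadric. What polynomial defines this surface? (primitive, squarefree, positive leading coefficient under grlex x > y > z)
3*x^2 + 3*y^2 - 2*z^2 - 1

(a) Degree: an hourglass — one-sheet hyperboloid; a quadric, so deg p = 2.
(b) By symmetry, every cross-section ⟂ z is a circle, so x, y appear only via x² + y²; mirror symmetry z ↦ −z ⇒ only even powers of z.
(c) Against the integer gridlines: a circular section at z = 2 has radius between 1 and 2; no z-intercept at any integer in the box.
(d) Putting this together gives p.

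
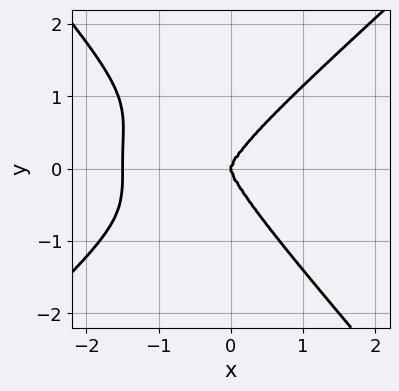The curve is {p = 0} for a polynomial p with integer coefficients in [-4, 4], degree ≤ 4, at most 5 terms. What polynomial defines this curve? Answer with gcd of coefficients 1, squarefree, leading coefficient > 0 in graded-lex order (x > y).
1. deg p = 4. No degree-3 curve has this shape.
2. Observable constraints: it crosses the x-axis at the gridline x = 0; it crosses the y-axis at the gridline y = 0.
3. Matching integer coefficients to the picture gives p.

2*x^4 - x*y^3 - 2*y^4 + 3*x^3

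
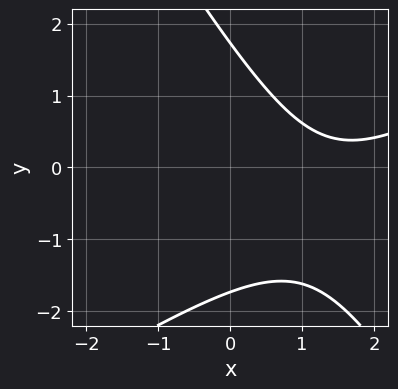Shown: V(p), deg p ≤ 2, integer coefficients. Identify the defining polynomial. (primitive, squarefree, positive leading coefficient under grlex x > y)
First, deg p = 2. A generic line meets the curve in up to 2 points.
Then, checking where it meets the axes: the curve avoids every integer x-axis point in the box.
Finally, solving for integer coefficients yields p as stated.

x^2 - x*y - y^2 - 3*x + 3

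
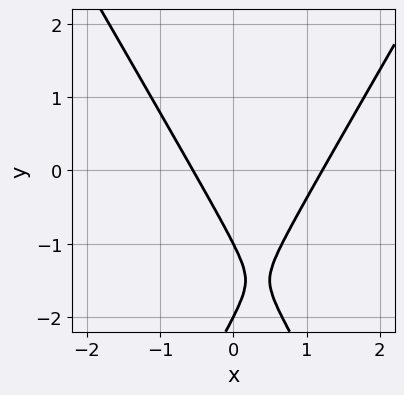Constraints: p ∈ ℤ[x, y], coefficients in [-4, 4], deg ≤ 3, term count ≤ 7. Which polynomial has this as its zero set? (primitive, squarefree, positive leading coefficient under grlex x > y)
3*x^2 - y^2 - 2*x - 3*y - 2

(a) The degree is 2 — a generic line meets the curve in up to 2 points.
(b) Observable constraints: the y-axis gridline crossings are at y ∈ {-2, -1}.
(c) Assembling these constraints gives the stated polynomial.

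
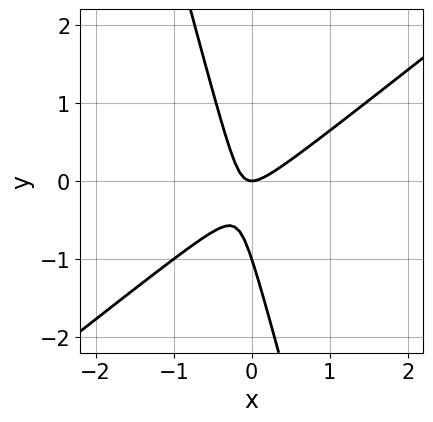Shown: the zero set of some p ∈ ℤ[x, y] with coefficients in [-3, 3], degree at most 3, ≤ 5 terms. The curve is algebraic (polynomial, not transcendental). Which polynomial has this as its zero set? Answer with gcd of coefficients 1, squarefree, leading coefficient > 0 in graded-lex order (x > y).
3*x^2 - 3*x*y - y^2 - y

First, degree: the shape is more complex than any degree-1 curve, so deg p = 2.
Then, reading off the gridlines: one x-axis crossing is at x = 0; the y-axis gridline crossings are at y ∈ {-1, 0}.
Finally, fitting integer coefficients to these (and the overall shape) gives p.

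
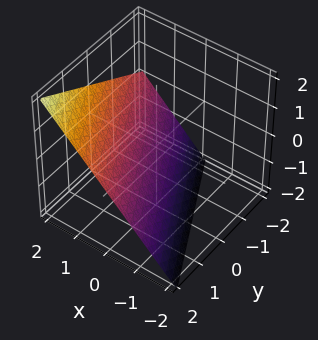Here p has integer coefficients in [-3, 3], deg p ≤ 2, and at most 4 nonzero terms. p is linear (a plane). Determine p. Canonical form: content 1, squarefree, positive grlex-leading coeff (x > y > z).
First, deg p = 1. Every cross-section is a straight line — this is a plane.
Next, from the axis intercepts and sections: it crosses the y-axis at the gridline y = 2; one z-axis crossing is at z = -1.
Finally, assembling these constraints gives the stated polynomial. Check: (1, 0, 0) on the x-axis lies on the surface, and p(1, 0, 0) = 0. ✓

2*x + y - 2*z - 2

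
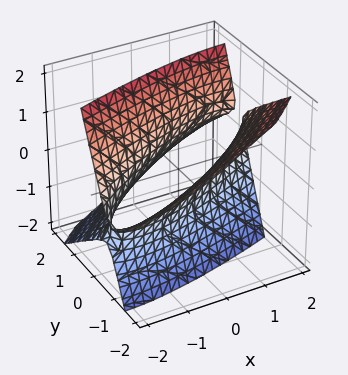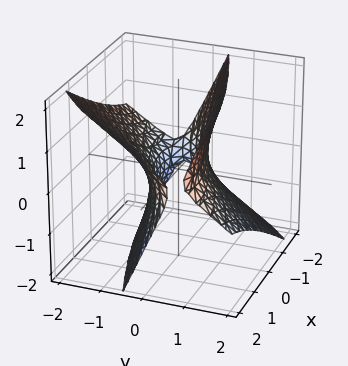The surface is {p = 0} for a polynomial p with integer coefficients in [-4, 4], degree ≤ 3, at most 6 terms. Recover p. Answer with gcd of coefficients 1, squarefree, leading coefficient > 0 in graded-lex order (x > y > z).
x^2 - 3*x*y + 3*y^2 + 3*y*z - 2*z^2 - 2

First, degree: the shape is more complex than any degree-1 surface, so deg p = 2.
Then, against the integer gridlines: the surface avoids every integer z-axis point in the box.
Finally, these observations pin down the coefficients.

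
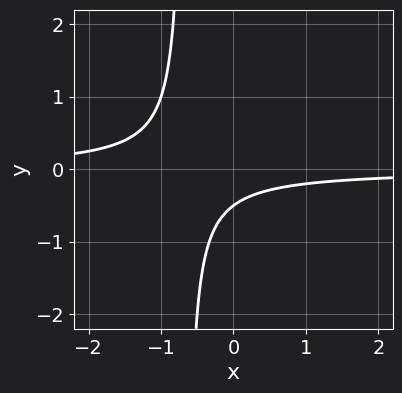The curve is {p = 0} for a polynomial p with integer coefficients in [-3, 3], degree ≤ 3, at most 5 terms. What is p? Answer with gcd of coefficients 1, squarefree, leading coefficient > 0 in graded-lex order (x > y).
3*x*y + 2*y + 1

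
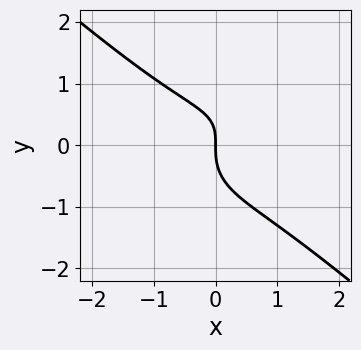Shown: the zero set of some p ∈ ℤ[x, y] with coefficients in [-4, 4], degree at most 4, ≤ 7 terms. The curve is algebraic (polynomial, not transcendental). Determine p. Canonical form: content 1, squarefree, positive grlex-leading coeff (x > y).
2*x^3 + 3*y^3 - x^2 - 2*x*y + 3*x

(a) deg p = 3.
(b) Checking where it meets the axes: it meets the x-axis at x = 0 (among the integer gridlines); it crosses the y-axis at the gridline y = 0.
(c) The integer polynomial consistent with all of this is the stated p.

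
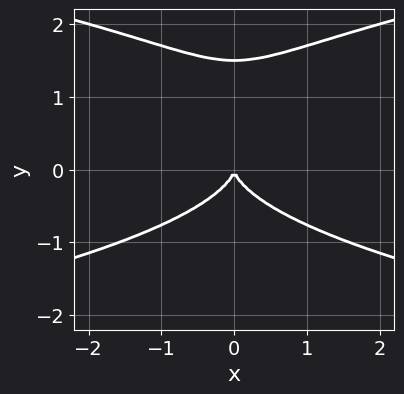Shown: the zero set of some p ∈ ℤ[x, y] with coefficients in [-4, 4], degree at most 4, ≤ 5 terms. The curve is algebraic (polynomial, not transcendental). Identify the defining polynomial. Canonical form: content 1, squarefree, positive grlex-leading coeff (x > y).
1. The degree is 4 — the shape is more complex than any degree-3 curve.
2. Symmetries: mirror symmetry x ↦ −x ⇒ only even powers of x.
3. From the visible intercepts: one x-axis crossing is at x = 0; one y-axis crossing is at y = 0.
4. These observations pin down the coefficients.

2*y^4 - 3*y^3 - 2*x^2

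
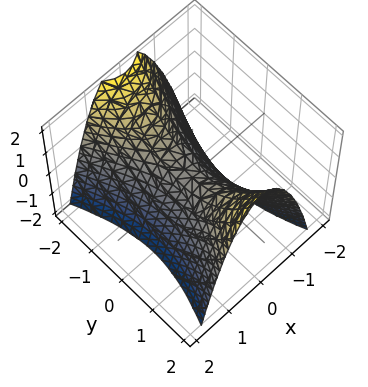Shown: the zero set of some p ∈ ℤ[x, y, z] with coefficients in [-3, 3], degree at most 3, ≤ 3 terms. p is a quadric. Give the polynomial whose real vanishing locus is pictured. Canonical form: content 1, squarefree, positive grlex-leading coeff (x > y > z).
3*x^2 - y^2 + 2*z

First, the degree is 2 — a saddle surface; a quadric.
Then, symmetries: it's symmetric under y → −y, forcing even powers of y; the x ↦ −x reflection is a symmetry, so x appears only in even powers.
Next, checking where it meets the axes: it crosses the y-axis at the gridline y = 0; one x-axis crossing is at x = 0; one z-axis crossing is at z = 0.
Finally, these observations pin down the coefficients.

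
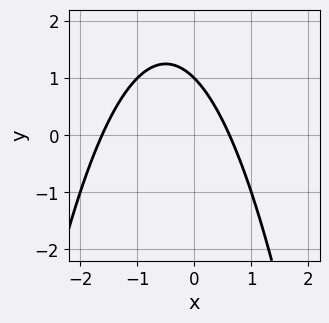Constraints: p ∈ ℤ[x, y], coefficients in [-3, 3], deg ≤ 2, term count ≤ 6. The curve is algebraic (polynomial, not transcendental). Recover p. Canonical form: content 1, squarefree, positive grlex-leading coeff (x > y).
x^2 + x + y - 1

(a) Degree: no degree-1 curve has this shape, so deg p = 2.
(b) From the axis intercepts and sections: one y-axis crossing is at y = 1.
(c) These observations pin down the coefficients.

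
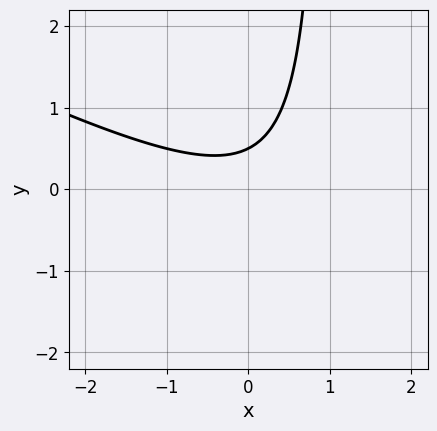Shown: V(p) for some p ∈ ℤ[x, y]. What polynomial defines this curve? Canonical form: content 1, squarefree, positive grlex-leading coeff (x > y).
x^2 + 2*x*y - 2*y + 1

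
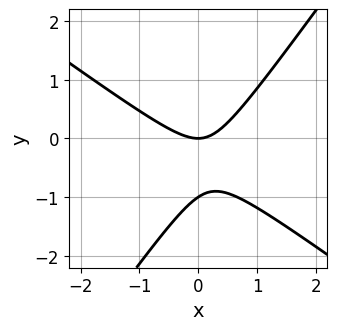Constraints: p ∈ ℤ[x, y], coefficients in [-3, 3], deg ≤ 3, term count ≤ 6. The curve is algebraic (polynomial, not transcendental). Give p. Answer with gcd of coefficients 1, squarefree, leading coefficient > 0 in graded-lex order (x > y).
3*x^2 + 2*x*y - 3*y^2 - 3*y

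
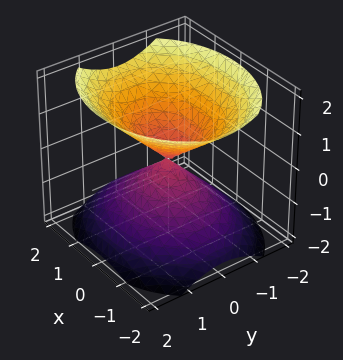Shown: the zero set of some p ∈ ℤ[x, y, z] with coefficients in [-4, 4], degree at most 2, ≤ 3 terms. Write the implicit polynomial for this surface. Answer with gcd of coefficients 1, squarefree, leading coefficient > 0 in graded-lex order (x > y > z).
2*x^2 + 3*y^2 - 3*z^2

There are 2 components. Treating them together as one polynomial.
Degree: two nappes meeting at a single point; a quadric, so deg p = 2.
Symmetries: it's symmetric under z → −z, forcing even powers of z; it's symmetric under x → −x, forcing even powers of x; mirror symmetry y ↦ −y ⇒ only even powers of y.
From the axis intercepts and sections: it crosses the x-axis at the gridline x = 0; it crosses the z-axis at the gridline z = 0; it meets the y-axis at y = 0 (among the integer gridlines).
Fitting integer coefficients to these (and the overall shape) gives p.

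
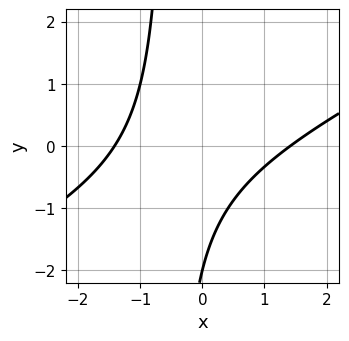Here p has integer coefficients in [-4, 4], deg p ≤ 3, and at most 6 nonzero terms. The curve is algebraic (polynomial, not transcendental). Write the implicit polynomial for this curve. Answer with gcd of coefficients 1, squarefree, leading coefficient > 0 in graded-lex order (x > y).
x^2 - 2*x*y - y - 2

(a) deg p = 2. No degree-1 curve has this shape.
(b) From the axis intercepts and sections: it meets the y-axis at y = -2 (among the integer gridlines).
(c) The integer polynomial consistent with all of this is the stated p.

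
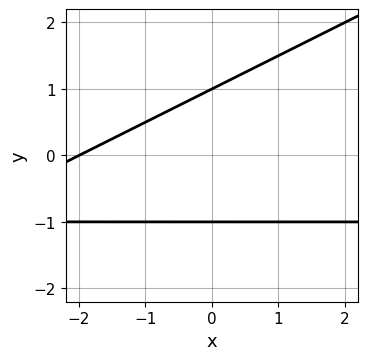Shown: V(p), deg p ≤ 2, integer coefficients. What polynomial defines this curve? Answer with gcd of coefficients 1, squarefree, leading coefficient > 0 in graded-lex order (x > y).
x*y - 2*y^2 + x + 2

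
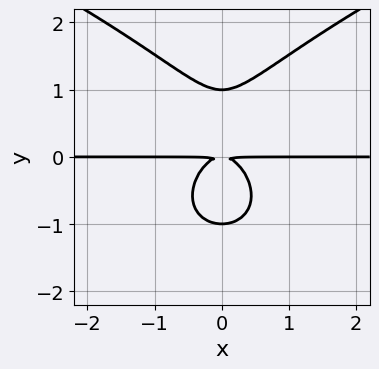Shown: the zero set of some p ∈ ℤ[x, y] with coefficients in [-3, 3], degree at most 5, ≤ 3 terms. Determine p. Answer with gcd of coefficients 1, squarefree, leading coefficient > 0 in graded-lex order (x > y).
y^4 - 2*x^2*y - y^2

Degree: a generic line meets the curve in up to 4 points, so deg p = 4.
Symmetries: it's symmetric under x → −x, forcing even powers of x.
Reading off the gridlines: the y-axis gridline crossings are at y ∈ {-1, 1}; every point of the x-axis in the box is on the curve.
Solving for integer coefficients yields p as stated.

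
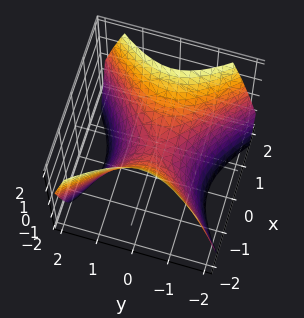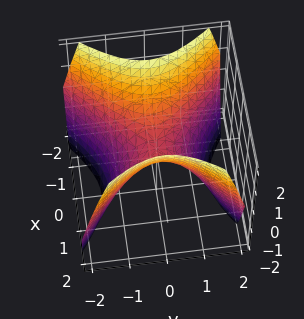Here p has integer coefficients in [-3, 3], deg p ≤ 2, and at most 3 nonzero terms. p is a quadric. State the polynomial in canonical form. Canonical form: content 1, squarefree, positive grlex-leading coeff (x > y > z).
1. deg p = 2. A hyperbolic paraboloid; a quadric.
2. Symmetries: the y ↦ −y reflection is a symmetry, so y appears only in even powers; the x ↦ −x reflection is a symmetry, so x appears only in even powers.
3. Checking where it meets the axes: it meets the y-axis at y = 0 (among the integer gridlines); one x-axis crossing is at x = 0; it meets the z-axis at z = 0 (among the integer gridlines).
4. Solving for integer coefficients yields p as stated.

x^2 - y^2 - z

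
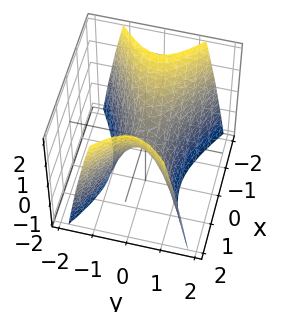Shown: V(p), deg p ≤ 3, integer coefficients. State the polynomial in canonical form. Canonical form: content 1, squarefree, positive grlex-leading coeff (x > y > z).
First, degree: a hyperbolic paraboloid; a quadric, so deg p = 2.
Then, symmetries: it's symmetric under y → −y, forcing even powers of y; the x ↦ −x reflection is a symmetry, so x appears only in even powers.
Then, observable constraints: it meets the y-axis at y = 0 (among the integer gridlines); it meets the z-axis at z = 0 (among the integer gridlines); it meets the x-axis at x = 0 (among the integer gridlines).
Finally, together with the visible shape, these determine p as stated.

x^2 - 2*y^2 - z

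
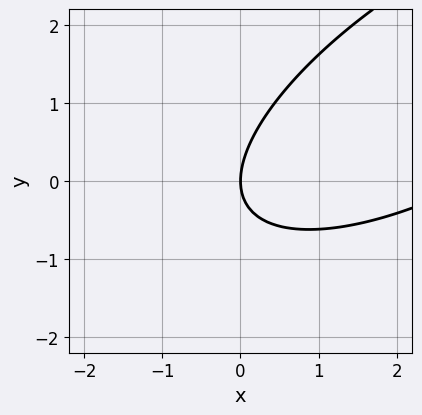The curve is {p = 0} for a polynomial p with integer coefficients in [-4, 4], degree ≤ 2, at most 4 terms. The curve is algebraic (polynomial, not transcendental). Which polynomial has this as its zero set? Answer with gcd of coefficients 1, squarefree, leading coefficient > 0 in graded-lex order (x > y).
x^2 - 2*x*y + 2*y^2 - 3*x

(a) deg p = 2.
(b) Observable constraints: it meets the x-axis at x = 0 (among the integer gridlines); it meets the y-axis at y = 0 (among the integer gridlines).
(c) Matching integer coefficients to the picture gives p.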